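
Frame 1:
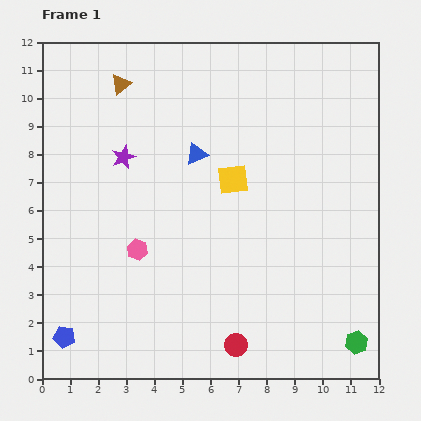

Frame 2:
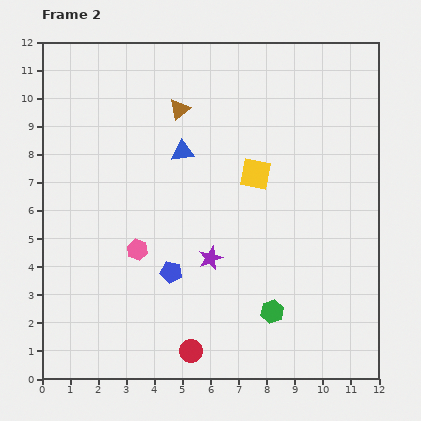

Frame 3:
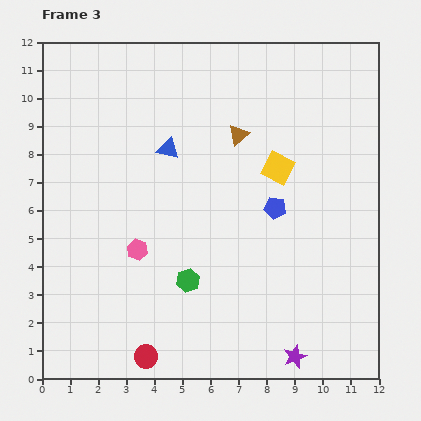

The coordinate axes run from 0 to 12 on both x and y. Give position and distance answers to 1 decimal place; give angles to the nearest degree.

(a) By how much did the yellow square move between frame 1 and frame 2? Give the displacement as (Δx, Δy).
(0.8, 0.2)

The yellow square was at (6.8, 7.1) in frame 1 and (7.6, 7.3) in frame 2.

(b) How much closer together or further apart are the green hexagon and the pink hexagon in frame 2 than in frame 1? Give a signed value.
-3.2

Distance in frame 1: 8.5. Distance in frame 2: 5.3.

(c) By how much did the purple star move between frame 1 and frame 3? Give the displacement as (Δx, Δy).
(6.1, -7.1)

The purple star was at (2.9, 7.9) in frame 1 and (9.0, 0.8) in frame 3.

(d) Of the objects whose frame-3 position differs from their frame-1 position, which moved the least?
the blue triangle

(moved 1.0)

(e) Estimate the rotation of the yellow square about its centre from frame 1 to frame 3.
34° clockwise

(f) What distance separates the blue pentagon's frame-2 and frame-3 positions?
4.4

The blue pentagon moved from (4.6, 3.8) to (8.3, 6.1), a distance of √(3.7² + 2.3²) ≈ 4.4.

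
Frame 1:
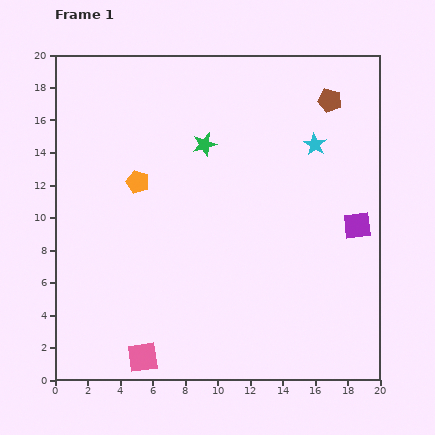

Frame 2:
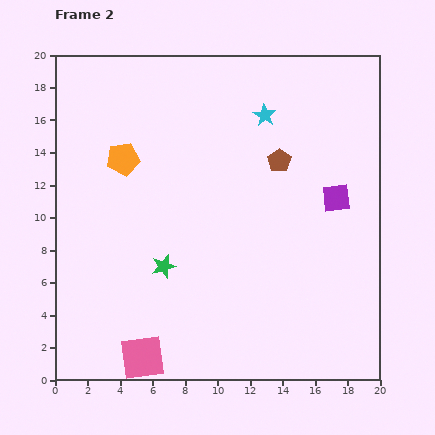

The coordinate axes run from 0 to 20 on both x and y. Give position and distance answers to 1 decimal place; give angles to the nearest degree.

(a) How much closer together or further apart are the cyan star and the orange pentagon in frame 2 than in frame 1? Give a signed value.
-2.0

Distance in frame 1: 11.1. Distance in frame 2: 9.1.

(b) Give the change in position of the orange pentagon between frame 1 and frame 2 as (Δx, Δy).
(-0.9, 1.4)

The orange pentagon was at (5.1, 12.2) in frame 1 and (4.2, 13.6) in frame 2.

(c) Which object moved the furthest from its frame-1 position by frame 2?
the green star

(moved 7.9; next 4.8)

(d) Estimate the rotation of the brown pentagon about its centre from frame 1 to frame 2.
23° clockwise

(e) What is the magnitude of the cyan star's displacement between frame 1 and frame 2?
3.6

The cyan star moved from (16.0, 14.5) to (12.9, 16.3), a distance of √(3.1² + 1.8²) ≈ 3.6.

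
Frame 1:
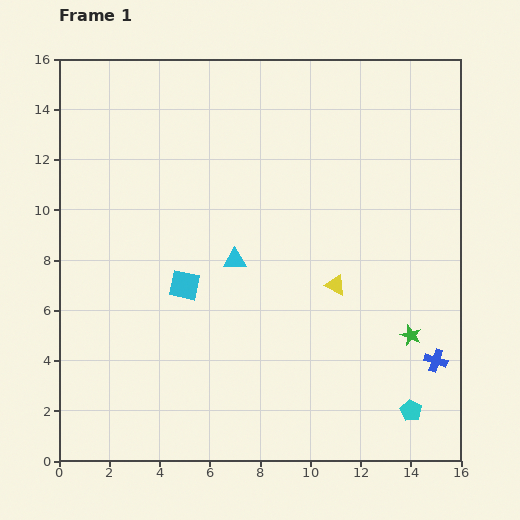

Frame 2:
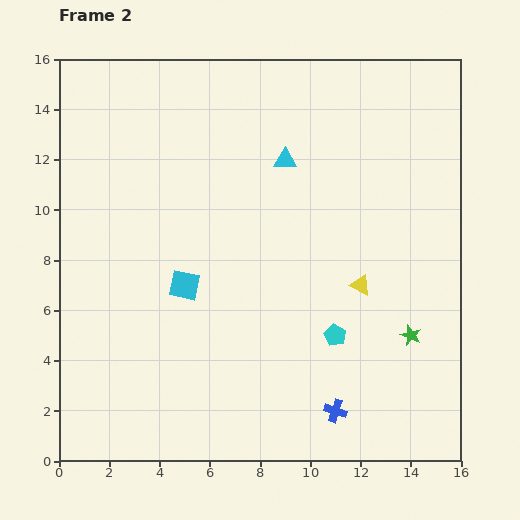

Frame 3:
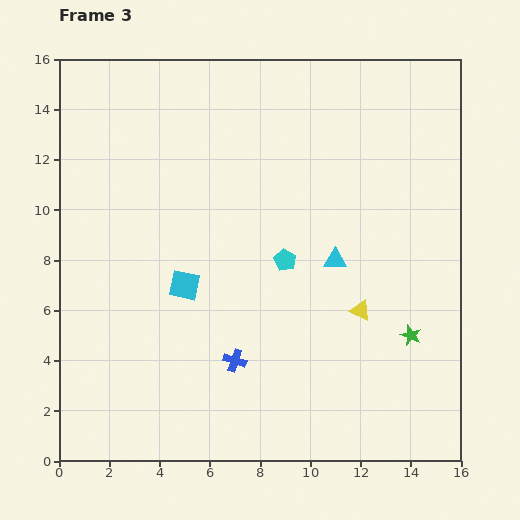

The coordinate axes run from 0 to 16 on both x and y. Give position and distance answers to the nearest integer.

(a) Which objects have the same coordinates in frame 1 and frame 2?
the cyan square, the green star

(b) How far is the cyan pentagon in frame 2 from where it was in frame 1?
4

The cyan pentagon moved from (14, 2) to (11, 5), a distance of √(3² + 3²) ≈ 4.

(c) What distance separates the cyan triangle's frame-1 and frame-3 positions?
4

The cyan triangle moved from (7, 8) to (11, 8), a distance of √(4² + 0²) ≈ 4.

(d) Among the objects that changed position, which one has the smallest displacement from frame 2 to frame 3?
the yellow triangle

(moved 1)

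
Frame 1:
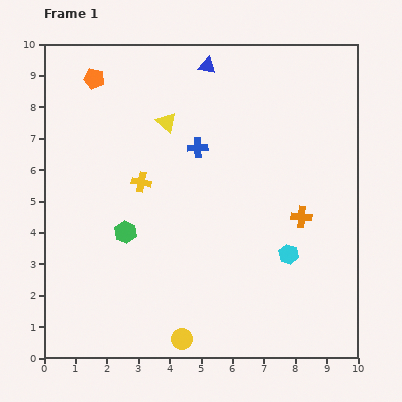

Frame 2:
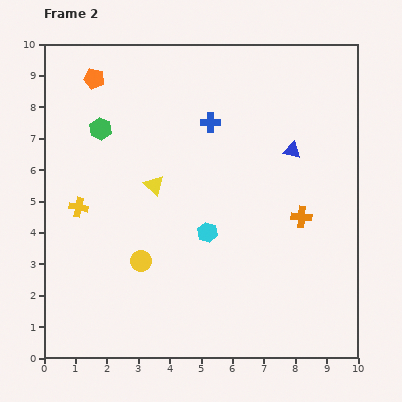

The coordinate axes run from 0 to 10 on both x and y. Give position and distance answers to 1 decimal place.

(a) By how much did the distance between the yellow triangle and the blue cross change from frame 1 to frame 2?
+1.4

Distance in frame 1: 1.3. Distance in frame 2: 2.7.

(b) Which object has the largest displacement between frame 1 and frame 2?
the blue triangle

(moved 3.8; next 3.4)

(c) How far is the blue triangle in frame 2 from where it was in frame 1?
3.8

The blue triangle moved from (5.2, 9.3) to (7.9, 6.6), a distance of √(2.7² + 2.7²) ≈ 3.8.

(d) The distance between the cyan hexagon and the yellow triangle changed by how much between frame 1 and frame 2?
-3.4

Distance in frame 1: 5.7. Distance in frame 2: 2.3.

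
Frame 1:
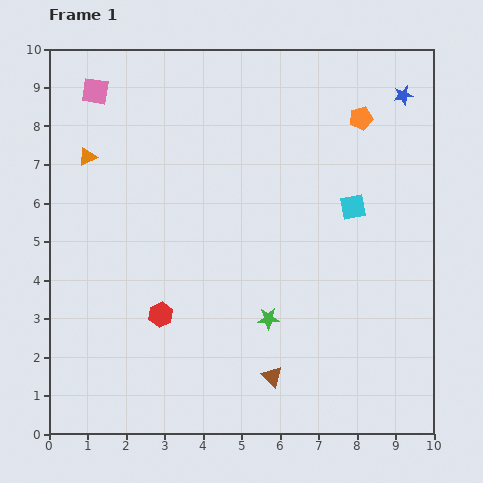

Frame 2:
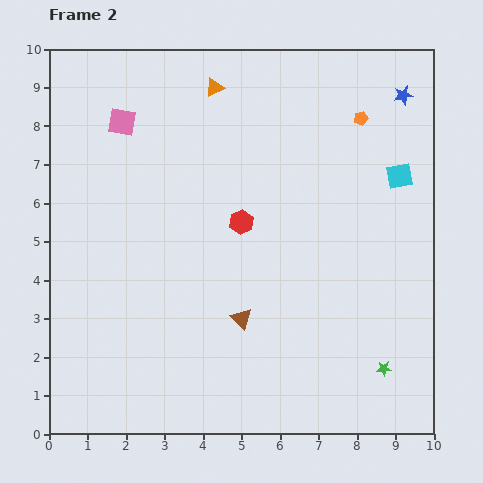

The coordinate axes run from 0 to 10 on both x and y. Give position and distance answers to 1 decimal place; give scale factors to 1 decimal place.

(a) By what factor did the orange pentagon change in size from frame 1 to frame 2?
0.6×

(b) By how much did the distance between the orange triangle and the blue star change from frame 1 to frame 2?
-3.5

Distance in frame 1: 8.4. Distance in frame 2: 4.9.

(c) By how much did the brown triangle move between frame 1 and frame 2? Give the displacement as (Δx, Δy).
(-0.8, 1.5)

The brown triangle was at (5.8, 1.5) in frame 1 and (5.0, 3.0) in frame 2.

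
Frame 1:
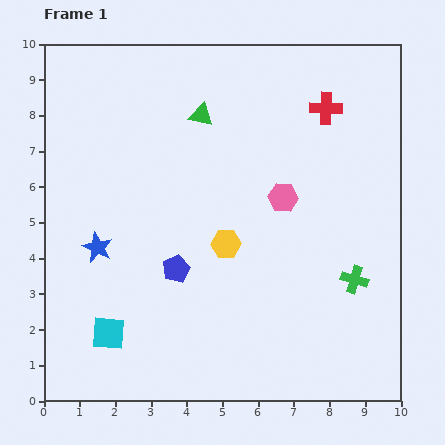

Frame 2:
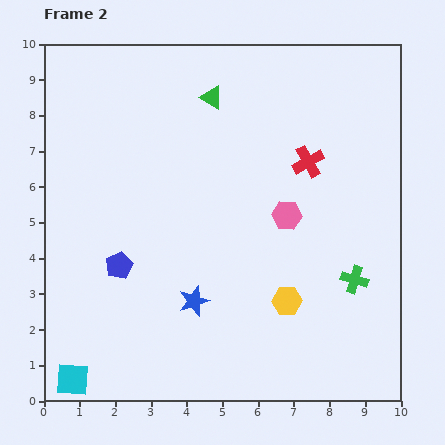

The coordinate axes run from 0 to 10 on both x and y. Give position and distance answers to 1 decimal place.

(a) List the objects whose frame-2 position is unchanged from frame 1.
the green cross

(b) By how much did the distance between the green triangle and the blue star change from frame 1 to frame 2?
+1.0

Distance in frame 1: 4.7. Distance in frame 2: 5.7.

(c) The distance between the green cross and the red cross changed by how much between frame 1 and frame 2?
-1.4

Distance in frame 1: 4.9. Distance in frame 2: 3.5.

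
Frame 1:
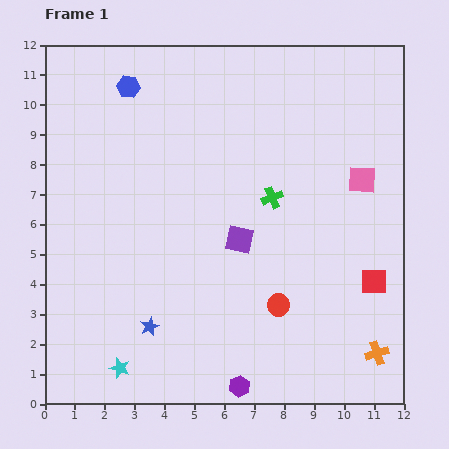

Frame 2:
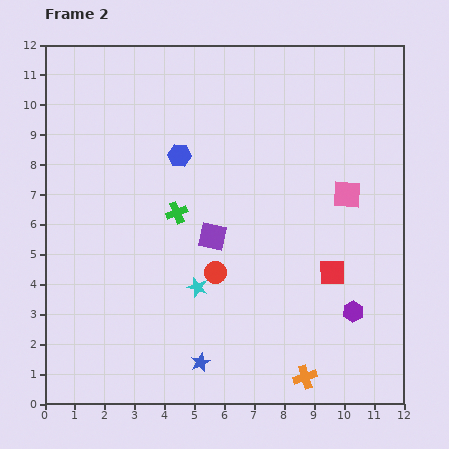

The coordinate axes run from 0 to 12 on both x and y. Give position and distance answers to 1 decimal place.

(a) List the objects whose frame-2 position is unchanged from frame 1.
none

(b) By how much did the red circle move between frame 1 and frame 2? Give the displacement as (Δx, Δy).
(-2.1, 1.1)

The red circle was at (7.8, 3.3) in frame 1 and (5.7, 4.4) in frame 2.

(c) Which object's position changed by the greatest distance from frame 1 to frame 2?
the purple hexagon

(moved 4.5; next 3.7)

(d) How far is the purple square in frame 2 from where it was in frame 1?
0.9

The purple square moved from (6.5, 5.5) to (5.6, 5.6), a distance of √(0.9² + 0.1²) ≈ 0.9.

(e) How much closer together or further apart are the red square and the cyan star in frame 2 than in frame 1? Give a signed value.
-4.5

Distance in frame 1: 9.0. Distance in frame 2: 4.5.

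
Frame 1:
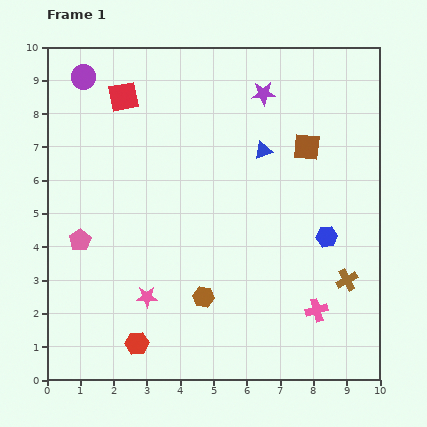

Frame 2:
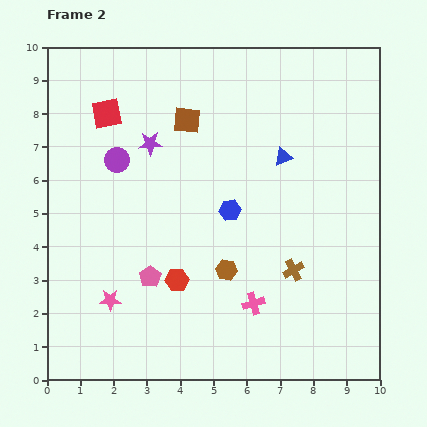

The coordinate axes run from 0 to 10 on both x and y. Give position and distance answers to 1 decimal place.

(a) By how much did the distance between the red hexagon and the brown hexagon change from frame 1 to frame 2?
-0.9

Distance in frame 1: 2.4. Distance in frame 2: 1.5.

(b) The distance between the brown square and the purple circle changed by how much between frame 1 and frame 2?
-4.6

Distance in frame 1: 7.0. Distance in frame 2: 2.4.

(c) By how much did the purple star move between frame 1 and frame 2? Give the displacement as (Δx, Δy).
(-3.4, -1.5)

The purple star was at (6.5, 8.6) in frame 1 and (3.1, 7.1) in frame 2.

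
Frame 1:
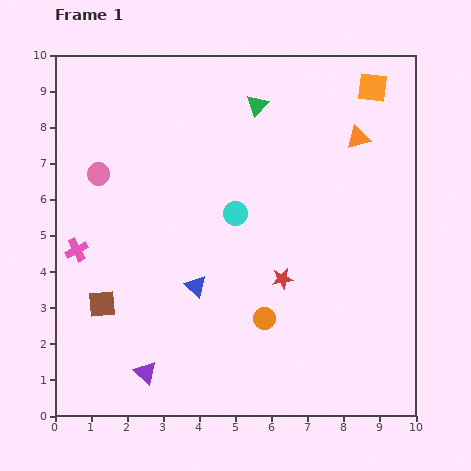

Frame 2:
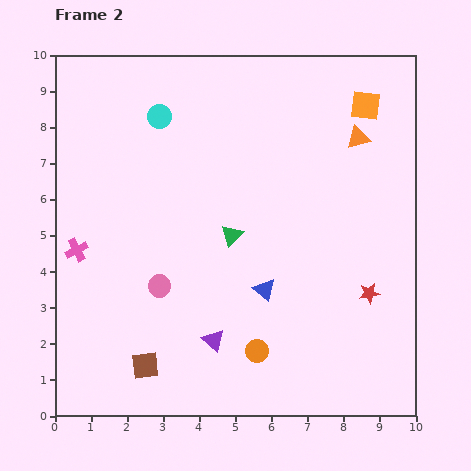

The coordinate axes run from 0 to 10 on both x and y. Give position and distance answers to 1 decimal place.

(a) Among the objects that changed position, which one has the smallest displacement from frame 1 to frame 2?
the orange square

(moved 0.5)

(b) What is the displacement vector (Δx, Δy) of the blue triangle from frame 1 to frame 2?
(1.9, -0.1)

The blue triangle was at (3.9, 3.6) in frame 1 and (5.8, 3.5) in frame 2.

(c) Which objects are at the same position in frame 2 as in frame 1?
the orange triangle, the pink cross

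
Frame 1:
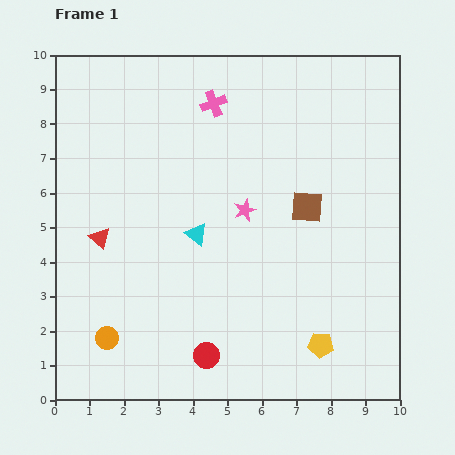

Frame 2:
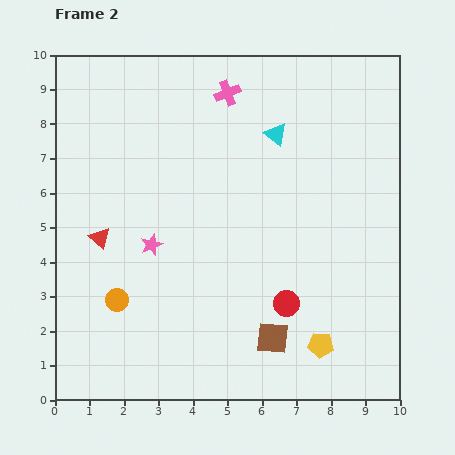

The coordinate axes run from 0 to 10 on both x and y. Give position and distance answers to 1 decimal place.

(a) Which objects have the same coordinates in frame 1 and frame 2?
the red triangle, the yellow pentagon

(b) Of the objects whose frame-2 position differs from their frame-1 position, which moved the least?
the pink cross

(moved 0.5)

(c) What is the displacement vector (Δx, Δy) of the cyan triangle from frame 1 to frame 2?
(2.3, 2.9)

The cyan triangle was at (4.1, 4.8) in frame 1 and (6.4, 7.7) in frame 2.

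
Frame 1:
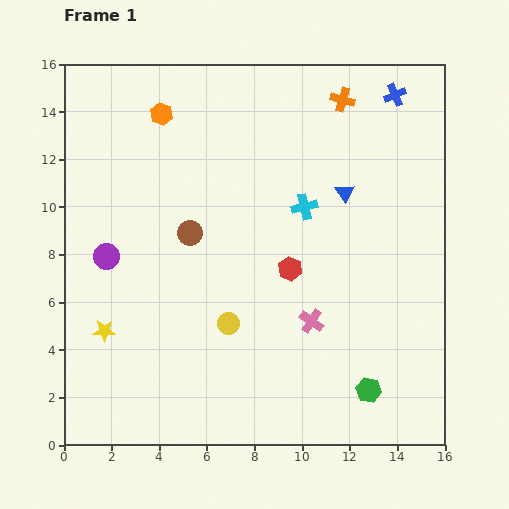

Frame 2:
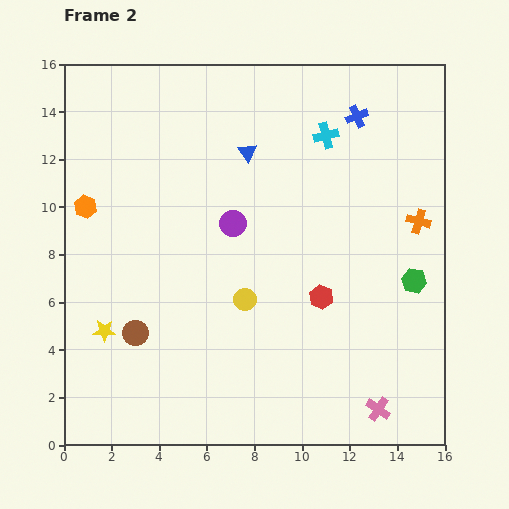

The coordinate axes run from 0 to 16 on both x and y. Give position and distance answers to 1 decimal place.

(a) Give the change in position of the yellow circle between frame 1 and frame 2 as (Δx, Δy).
(0.7, 1.0)

The yellow circle was at (6.9, 5.1) in frame 1 and (7.6, 6.1) in frame 2.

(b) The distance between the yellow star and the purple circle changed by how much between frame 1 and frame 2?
+3.9

Distance in frame 1: 3.1. Distance in frame 2: 7.0.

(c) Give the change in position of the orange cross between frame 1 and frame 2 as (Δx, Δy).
(3.2, -5.1)

The orange cross was at (11.7, 14.5) in frame 1 and (14.9, 9.4) in frame 2.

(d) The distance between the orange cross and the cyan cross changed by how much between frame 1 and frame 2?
+0.5

Distance in frame 1: 4.8. Distance in frame 2: 5.3.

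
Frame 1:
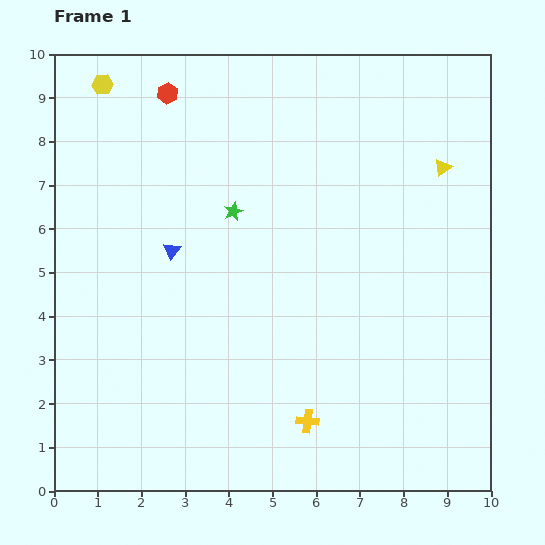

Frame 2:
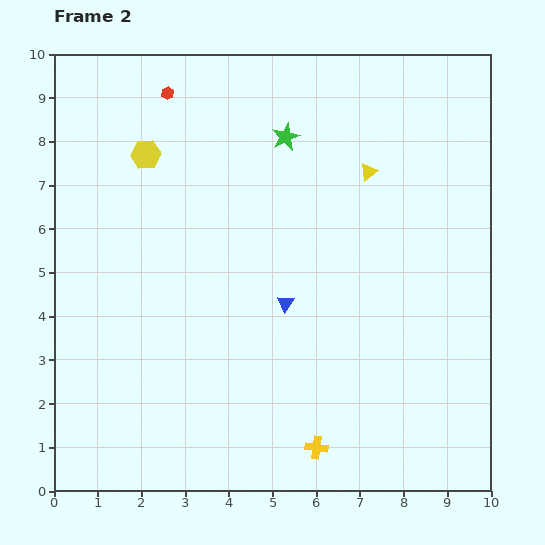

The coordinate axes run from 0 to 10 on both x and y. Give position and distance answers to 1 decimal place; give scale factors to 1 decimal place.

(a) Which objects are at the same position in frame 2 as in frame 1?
the red hexagon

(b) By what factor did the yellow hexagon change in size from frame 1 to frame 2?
1.4×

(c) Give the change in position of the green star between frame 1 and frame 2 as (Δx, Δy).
(1.2, 1.7)

The green star was at (4.1, 6.4) in frame 1 and (5.3, 8.1) in frame 2.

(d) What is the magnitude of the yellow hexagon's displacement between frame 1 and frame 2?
1.9

The yellow hexagon moved from (1.1, 9.3) to (2.1, 7.7), a distance of √(1.0² + 1.6²) ≈ 1.9.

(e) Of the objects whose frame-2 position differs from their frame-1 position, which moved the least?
the yellow cross

(moved 0.6)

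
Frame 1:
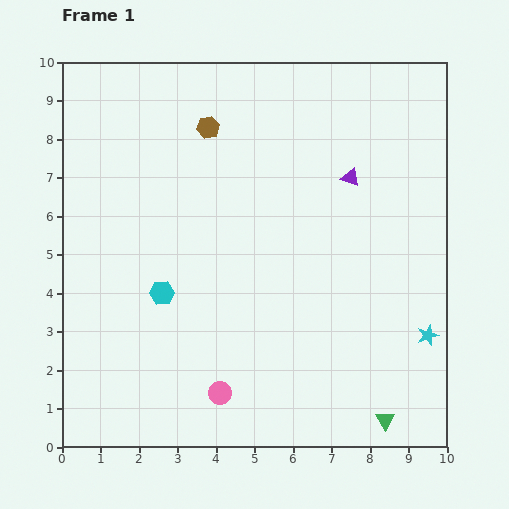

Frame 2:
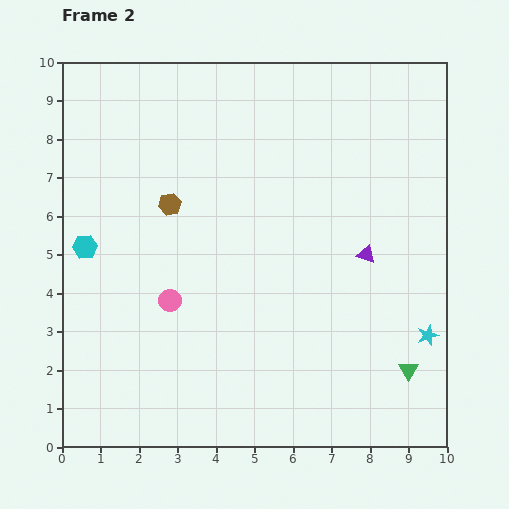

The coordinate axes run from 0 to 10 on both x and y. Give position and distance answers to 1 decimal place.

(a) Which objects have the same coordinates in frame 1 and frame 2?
the cyan star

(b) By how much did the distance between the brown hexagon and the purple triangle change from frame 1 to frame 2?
+1.4

Distance in frame 1: 3.9. Distance in frame 2: 5.3.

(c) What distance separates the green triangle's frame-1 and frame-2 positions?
1.4

The green triangle moved from (8.4, 0.7) to (9.0, 2.0), a distance of √(0.6² + 1.3²) ≈ 1.4.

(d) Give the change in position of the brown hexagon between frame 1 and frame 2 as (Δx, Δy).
(-1.0, -2.0)

The brown hexagon was at (3.8, 8.3) in frame 1 and (2.8, 6.3) in frame 2.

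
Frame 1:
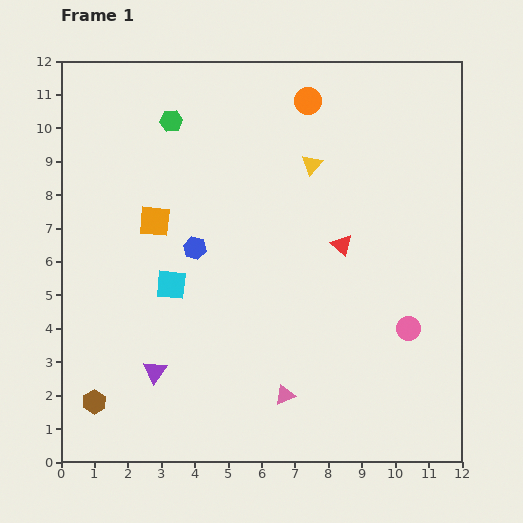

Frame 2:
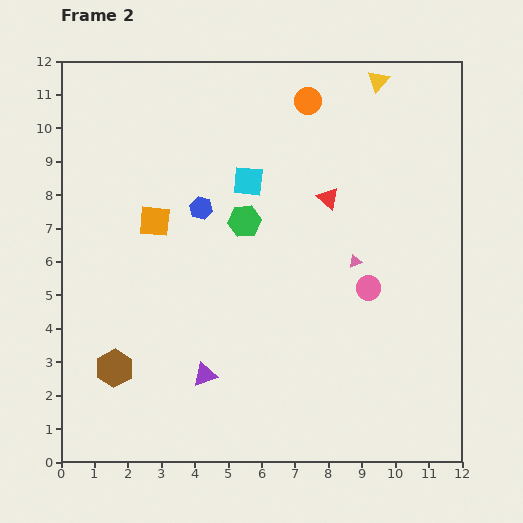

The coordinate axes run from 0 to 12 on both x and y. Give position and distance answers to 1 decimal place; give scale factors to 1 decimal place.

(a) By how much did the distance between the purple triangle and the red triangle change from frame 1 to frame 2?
-0.3

Distance in frame 1: 6.8. Distance in frame 2: 6.5.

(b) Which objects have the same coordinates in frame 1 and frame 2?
the orange square, the orange circle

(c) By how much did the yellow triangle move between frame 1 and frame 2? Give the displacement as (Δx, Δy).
(2.0, 2.5)

The yellow triangle was at (7.5, 8.9) in frame 1 and (9.5, 11.4) in frame 2.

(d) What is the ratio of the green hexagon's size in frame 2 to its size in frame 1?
1.5×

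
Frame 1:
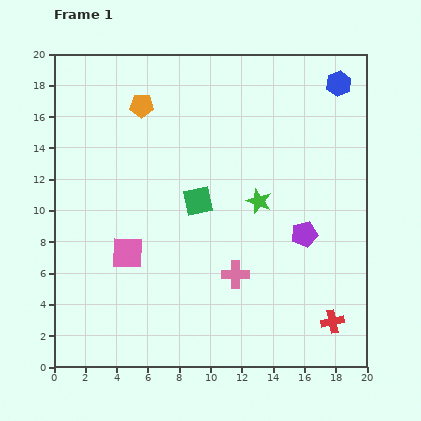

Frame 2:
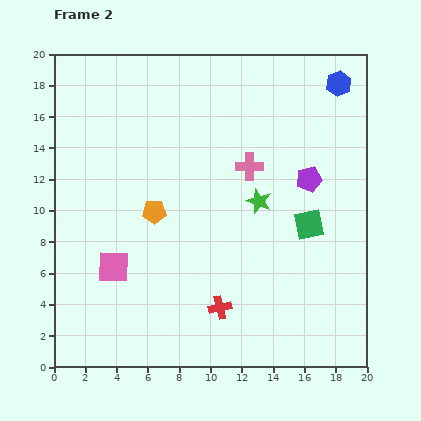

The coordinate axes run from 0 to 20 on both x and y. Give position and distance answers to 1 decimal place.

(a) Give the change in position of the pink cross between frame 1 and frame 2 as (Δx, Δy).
(0.9, 6.9)

The pink cross was at (11.6, 5.9) in frame 1 and (12.5, 12.8) in frame 2.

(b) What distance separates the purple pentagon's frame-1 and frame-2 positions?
3.5

The purple pentagon moved from (16.0, 8.5) to (16.3, 12.0), a distance of √(0.3² + 3.5²) ≈ 3.5.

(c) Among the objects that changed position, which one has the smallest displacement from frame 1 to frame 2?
the pink square

(moved 1.3)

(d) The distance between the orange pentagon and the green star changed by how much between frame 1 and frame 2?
-3.0

Distance in frame 1: 9.7. Distance in frame 2: 6.7.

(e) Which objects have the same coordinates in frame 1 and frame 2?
the green star, the blue hexagon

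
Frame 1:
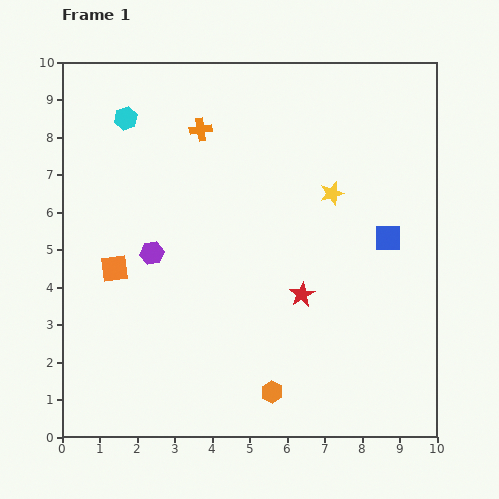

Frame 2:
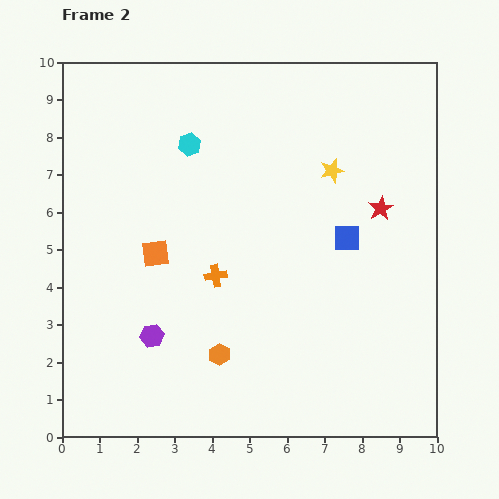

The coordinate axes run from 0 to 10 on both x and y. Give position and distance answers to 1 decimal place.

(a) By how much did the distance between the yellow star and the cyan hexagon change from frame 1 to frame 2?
-2.0

Distance in frame 1: 5.9. Distance in frame 2: 3.9.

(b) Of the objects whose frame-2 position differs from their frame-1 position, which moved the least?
the yellow star

(moved 0.6)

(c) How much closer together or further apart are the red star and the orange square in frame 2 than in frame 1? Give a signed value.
+1.1

Distance in frame 1: 5.0. Distance in frame 2: 6.1.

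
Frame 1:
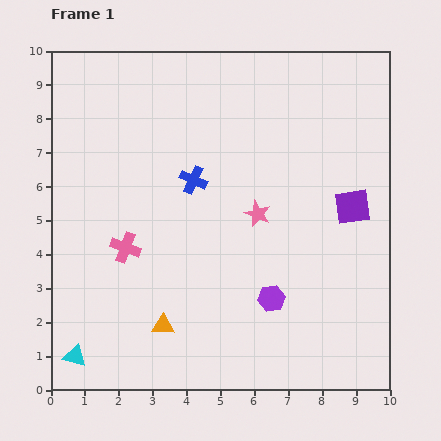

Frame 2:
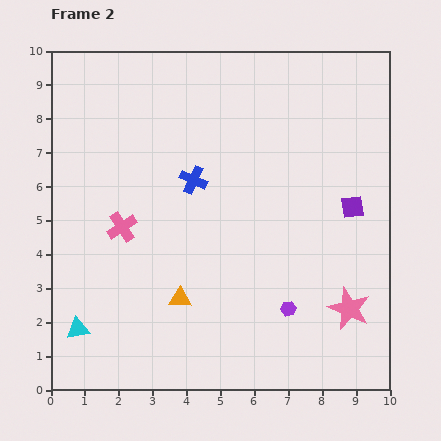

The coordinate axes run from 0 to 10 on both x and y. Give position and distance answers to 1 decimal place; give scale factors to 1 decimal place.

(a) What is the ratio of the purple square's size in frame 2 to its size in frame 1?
0.6×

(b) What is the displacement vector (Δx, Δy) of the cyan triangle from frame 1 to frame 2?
(0.1, 0.8)

The cyan triangle was at (0.7, 1.0) in frame 1 and (0.8, 1.8) in frame 2.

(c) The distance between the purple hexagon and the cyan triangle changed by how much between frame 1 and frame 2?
+0.2

Distance in frame 1: 6.0. Distance in frame 2: 6.2.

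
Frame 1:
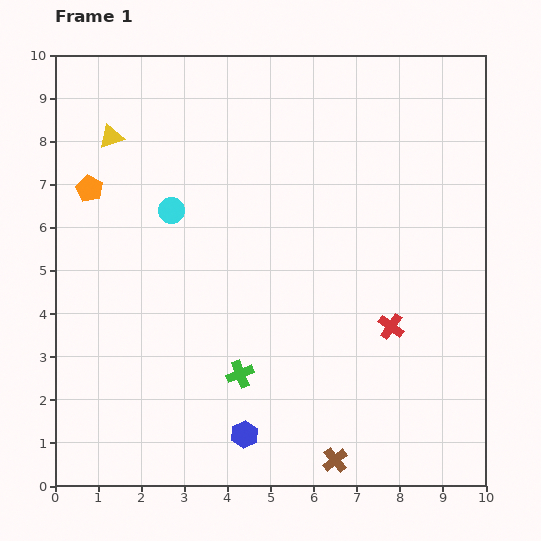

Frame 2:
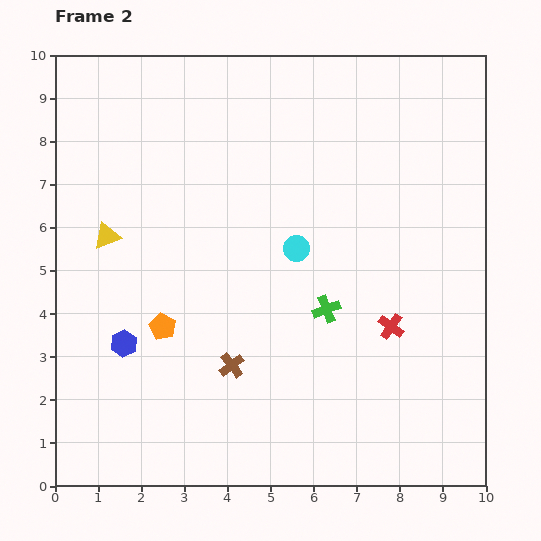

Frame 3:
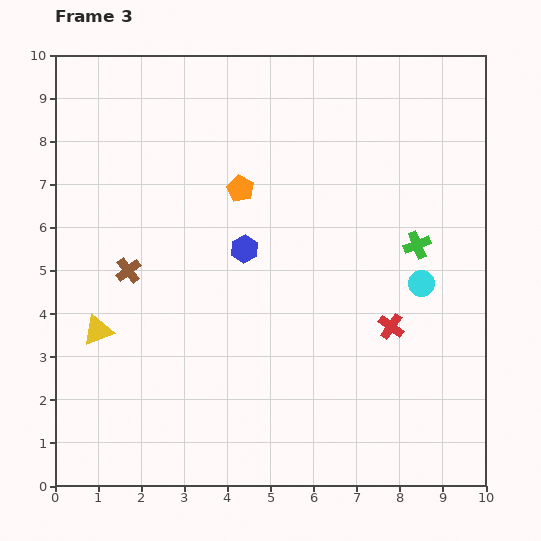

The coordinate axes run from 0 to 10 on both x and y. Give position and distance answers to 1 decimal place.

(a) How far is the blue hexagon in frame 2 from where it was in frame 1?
3.5

The blue hexagon moved from (4.4, 1.2) to (1.6, 3.3), a distance of √(2.8² + 2.1²) ≈ 3.5.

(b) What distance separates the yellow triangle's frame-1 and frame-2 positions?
2.3

The yellow triangle moved from (1.3, 8.1) to (1.2, 5.8), a distance of √(0.1² + 2.3²) ≈ 2.3.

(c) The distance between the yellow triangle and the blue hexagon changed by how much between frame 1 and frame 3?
-3.7

Distance in frame 1: 7.6. Distance in frame 3: 3.9.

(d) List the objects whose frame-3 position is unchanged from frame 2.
the red cross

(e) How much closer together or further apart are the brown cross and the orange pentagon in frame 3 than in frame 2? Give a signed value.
+1.4

Distance in frame 2: 1.8. Distance in frame 3: 3.2.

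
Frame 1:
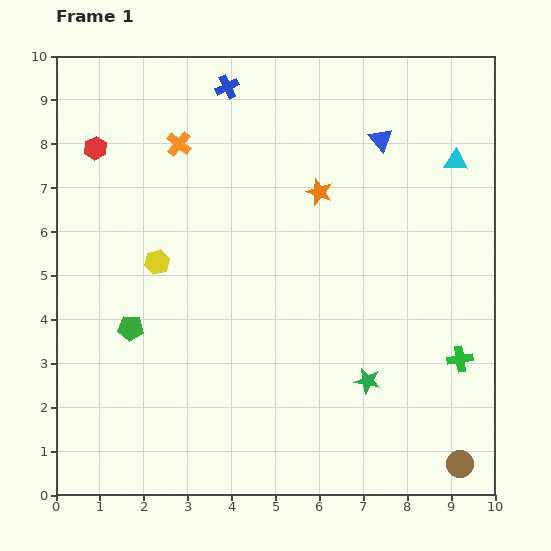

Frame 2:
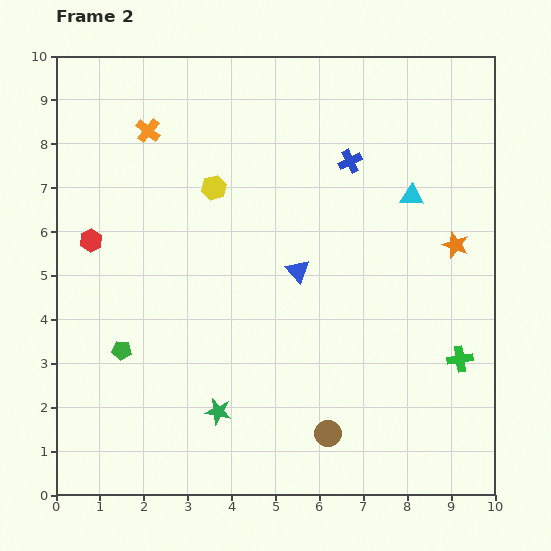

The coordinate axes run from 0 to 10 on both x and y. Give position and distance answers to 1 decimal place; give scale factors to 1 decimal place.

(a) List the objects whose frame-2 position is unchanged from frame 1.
the green cross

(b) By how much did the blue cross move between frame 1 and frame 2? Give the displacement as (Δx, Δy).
(2.8, -1.7)

The blue cross was at (3.9, 9.3) in frame 1 and (6.7, 7.6) in frame 2.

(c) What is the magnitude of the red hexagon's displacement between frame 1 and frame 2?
2.1

The red hexagon moved from (0.9, 7.9) to (0.8, 5.8), a distance of √(0.1² + 2.1²) ≈ 2.1.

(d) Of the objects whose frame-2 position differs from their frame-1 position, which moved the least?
the green pentagon

(moved 0.5)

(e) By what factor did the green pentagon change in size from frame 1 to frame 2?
0.8×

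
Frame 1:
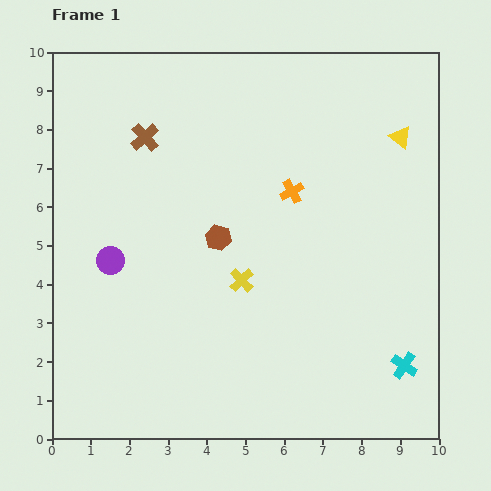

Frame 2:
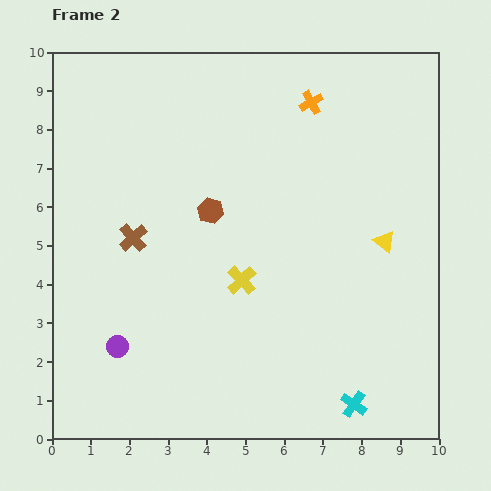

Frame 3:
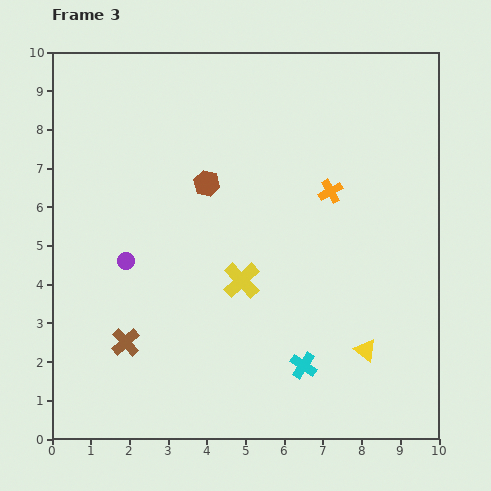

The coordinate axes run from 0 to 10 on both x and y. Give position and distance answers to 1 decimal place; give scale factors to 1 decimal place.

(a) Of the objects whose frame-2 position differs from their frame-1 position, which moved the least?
the brown hexagon

(moved 0.7)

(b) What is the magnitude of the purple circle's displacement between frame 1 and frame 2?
2.2

The purple circle moved from (1.5, 4.6) to (1.7, 2.4), a distance of √(0.2² + 2.2²) ≈ 2.2.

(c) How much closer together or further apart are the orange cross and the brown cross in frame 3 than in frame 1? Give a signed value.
+2.6

Distance in frame 1: 4.0. Distance in frame 3: 6.6.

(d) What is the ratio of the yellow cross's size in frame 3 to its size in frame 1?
1.5×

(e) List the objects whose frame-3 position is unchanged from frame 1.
the yellow cross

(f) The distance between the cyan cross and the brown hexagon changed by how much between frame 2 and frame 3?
-0.9

Distance in frame 2: 6.2. Distance in frame 3: 5.3.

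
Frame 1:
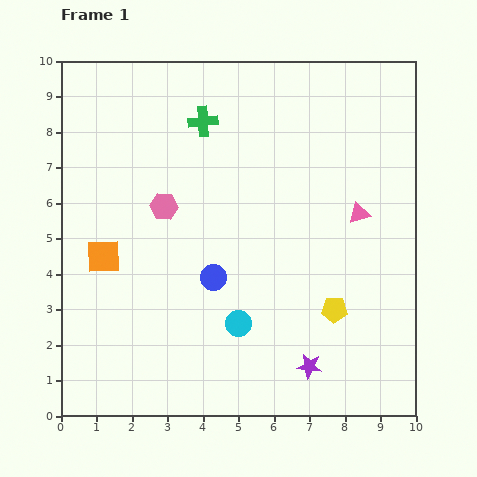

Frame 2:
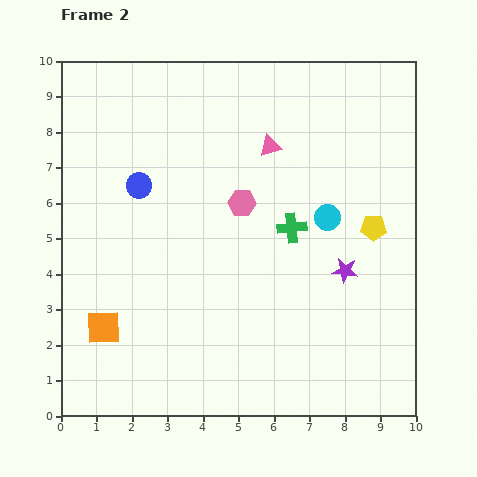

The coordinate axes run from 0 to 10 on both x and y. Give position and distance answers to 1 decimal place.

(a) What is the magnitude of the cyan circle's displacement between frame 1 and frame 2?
3.9

The cyan circle moved from (5.0, 2.6) to (7.5, 5.6), a distance of √(2.5² + 3.0²) ≈ 3.9.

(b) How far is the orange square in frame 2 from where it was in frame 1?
2.0

The orange square moved from (1.2, 4.5) to (1.2, 2.5), a distance of √(0.0² + 2.0²) ≈ 2.0.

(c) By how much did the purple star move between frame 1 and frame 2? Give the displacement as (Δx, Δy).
(1.0, 2.7)

The purple star was at (7.0, 1.4) in frame 1 and (8.0, 4.1) in frame 2.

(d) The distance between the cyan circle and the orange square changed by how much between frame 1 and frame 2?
+2.8

Distance in frame 1: 4.2. Distance in frame 2: 7.0.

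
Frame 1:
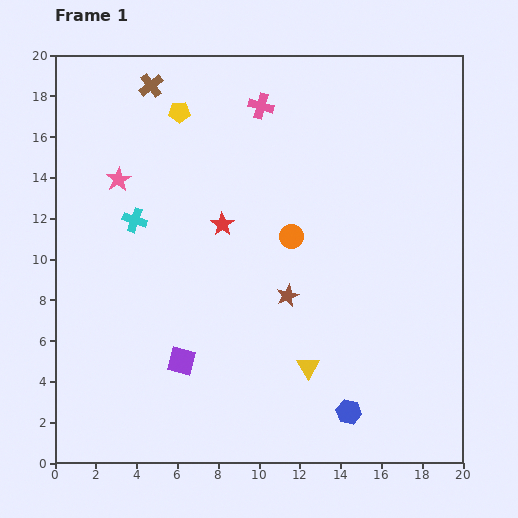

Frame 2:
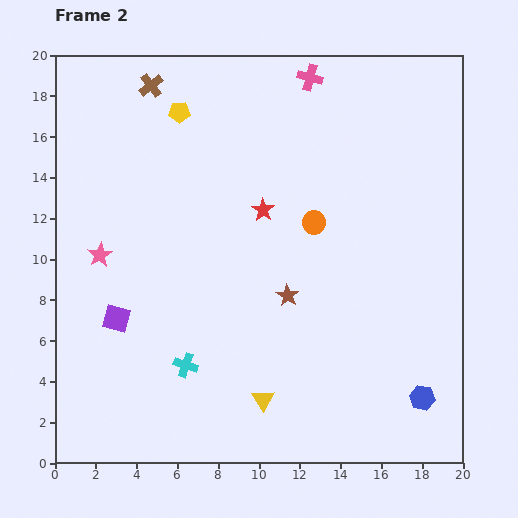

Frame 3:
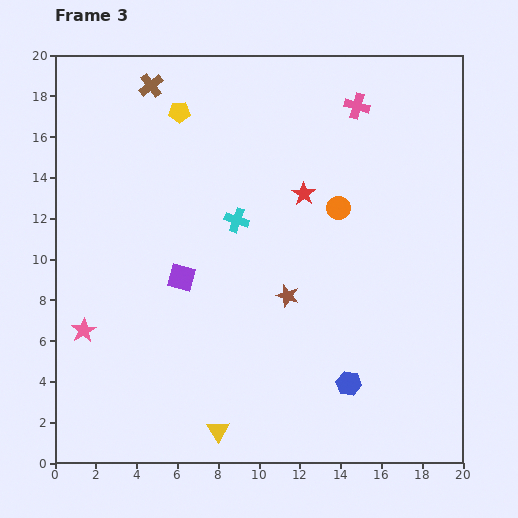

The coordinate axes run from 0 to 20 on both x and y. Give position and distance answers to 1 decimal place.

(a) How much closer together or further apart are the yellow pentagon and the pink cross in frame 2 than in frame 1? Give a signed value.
+2.6

Distance in frame 1: 4.0. Distance in frame 2: 6.6.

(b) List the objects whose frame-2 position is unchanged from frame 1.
the brown star, the brown cross, the yellow pentagon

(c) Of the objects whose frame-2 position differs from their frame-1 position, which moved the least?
the orange circle

(moved 1.3)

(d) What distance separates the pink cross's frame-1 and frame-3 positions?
4.7

The pink cross moved from (10.1, 17.5) to (14.8, 17.5), a distance of √(4.7² + 0.0²) ≈ 4.7.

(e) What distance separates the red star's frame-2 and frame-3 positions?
2.2

The red star moved from (10.2, 12.4) to (12.2, 13.2), a distance of √(2.0² + 0.8²) ≈ 2.2.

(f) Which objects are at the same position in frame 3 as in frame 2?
the brown star, the brown cross, the yellow pentagon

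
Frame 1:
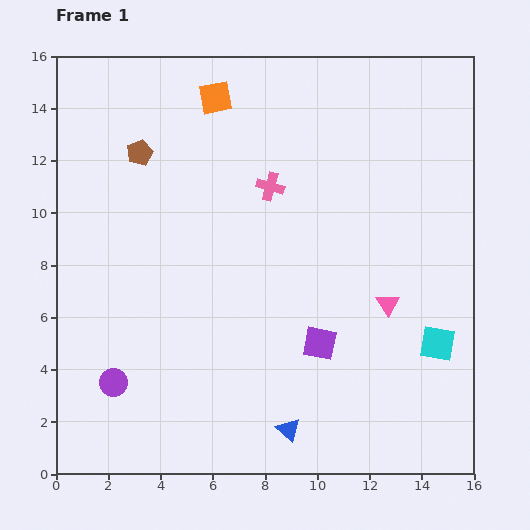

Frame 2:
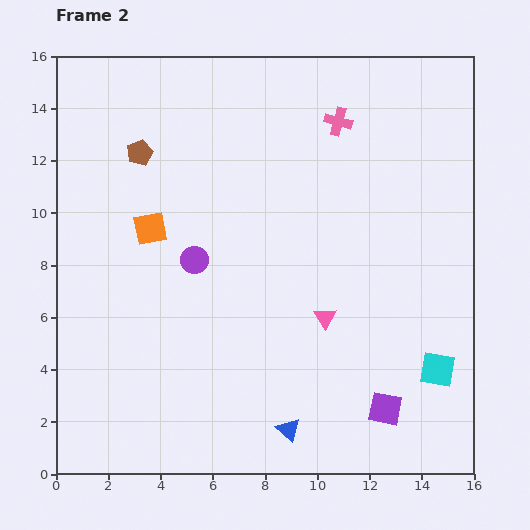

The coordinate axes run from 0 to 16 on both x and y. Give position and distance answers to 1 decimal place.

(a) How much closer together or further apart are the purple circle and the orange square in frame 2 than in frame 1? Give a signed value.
-9.5

Distance in frame 1: 11.6. Distance in frame 2: 2.1.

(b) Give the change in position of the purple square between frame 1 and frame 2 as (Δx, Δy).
(2.5, -2.5)

The purple square was at (10.1, 5.0) in frame 1 and (12.6, 2.5) in frame 2.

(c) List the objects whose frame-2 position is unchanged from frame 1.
the blue triangle, the brown pentagon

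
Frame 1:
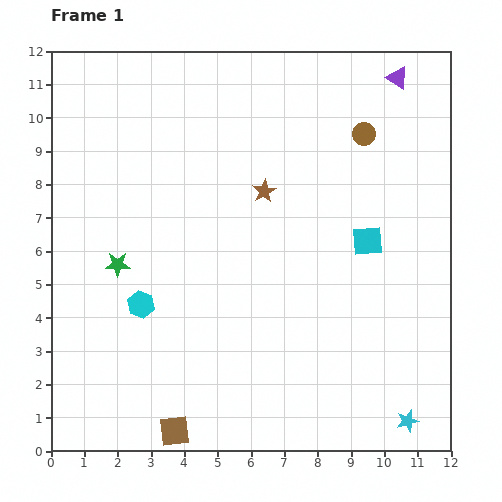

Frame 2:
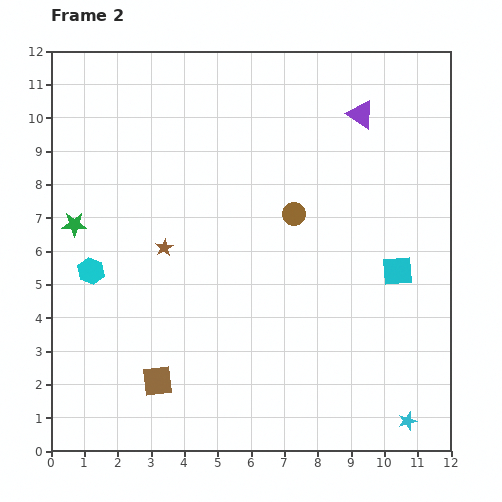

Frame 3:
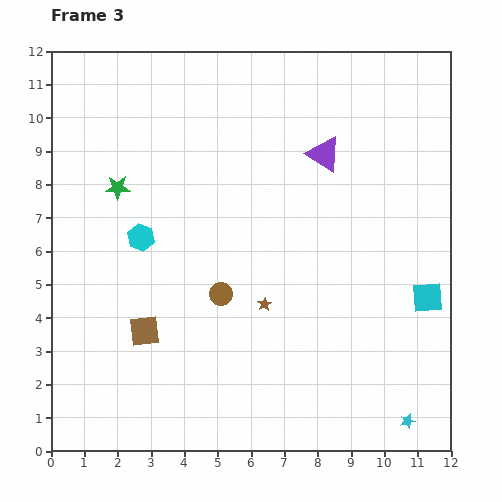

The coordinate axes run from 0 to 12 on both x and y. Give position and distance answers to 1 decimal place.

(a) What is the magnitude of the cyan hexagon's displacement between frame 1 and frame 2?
1.8

The cyan hexagon moved from (2.7, 4.4) to (1.2, 5.4), a distance of √(1.5² + 1.0²) ≈ 1.8.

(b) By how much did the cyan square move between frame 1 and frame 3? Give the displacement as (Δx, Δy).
(1.8, -1.7)

The cyan square was at (9.5, 6.3) in frame 1 and (11.3, 4.6) in frame 3.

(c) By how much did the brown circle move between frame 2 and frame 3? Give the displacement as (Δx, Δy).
(-2.2, -2.4)

The brown circle was at (7.3, 7.1) in frame 2 and (5.1, 4.7) in frame 3.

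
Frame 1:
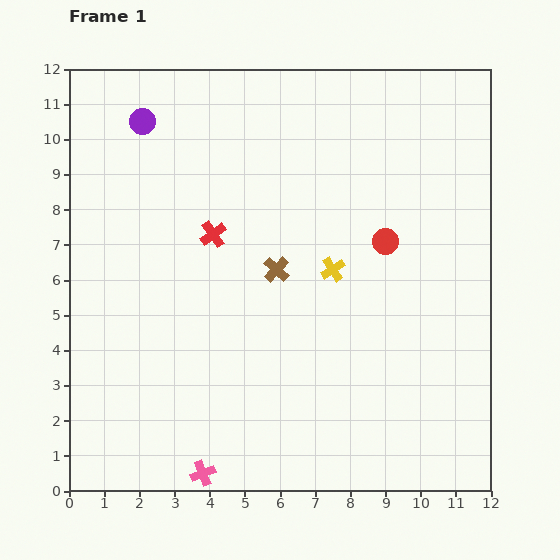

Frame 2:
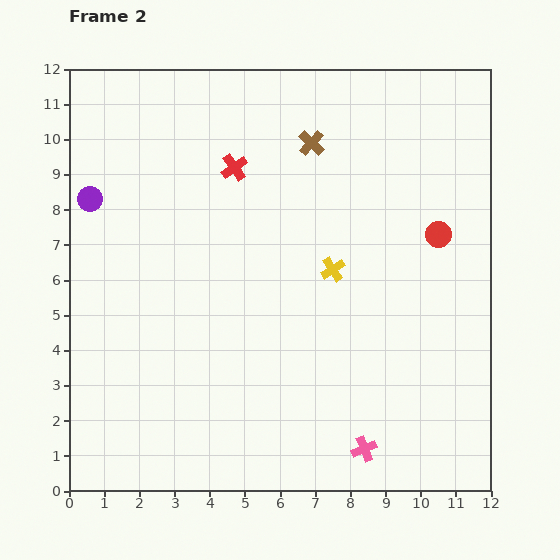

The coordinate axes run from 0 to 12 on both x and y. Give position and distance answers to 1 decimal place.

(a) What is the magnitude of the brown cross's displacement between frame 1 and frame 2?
3.7

The brown cross moved from (5.9, 6.3) to (6.9, 9.9), a distance of √(1.0² + 3.6²) ≈ 3.7.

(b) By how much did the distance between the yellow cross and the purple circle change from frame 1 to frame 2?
+0.4

Distance in frame 1: 6.8. Distance in frame 2: 7.2.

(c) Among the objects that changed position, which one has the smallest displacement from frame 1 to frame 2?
the red circle

(moved 1.5)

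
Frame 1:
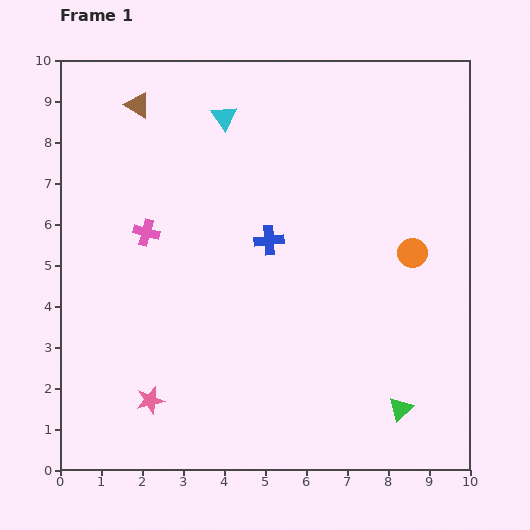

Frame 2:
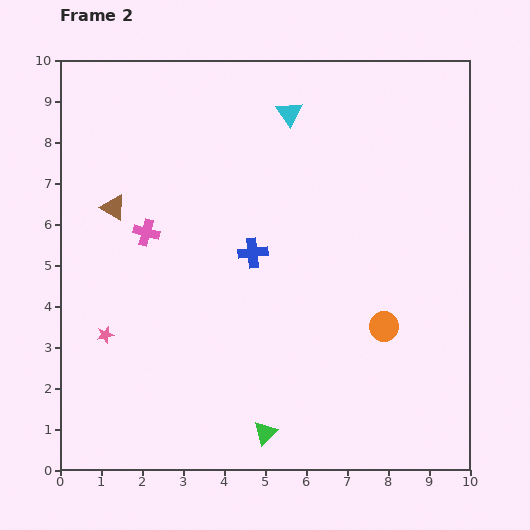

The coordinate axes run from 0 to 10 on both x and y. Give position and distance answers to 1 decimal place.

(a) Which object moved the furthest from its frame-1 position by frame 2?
the green triangle

(moved 3.4; next 2.6)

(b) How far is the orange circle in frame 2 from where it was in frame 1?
1.9

The orange circle moved from (8.6, 5.3) to (7.9, 3.5), a distance of √(0.7² + 1.8²) ≈ 1.9.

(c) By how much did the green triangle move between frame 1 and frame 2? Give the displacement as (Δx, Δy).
(-3.3, -0.6)

The green triangle was at (8.3, 1.5) in frame 1 and (5.0, 0.9) in frame 2.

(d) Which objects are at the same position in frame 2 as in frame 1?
the pink cross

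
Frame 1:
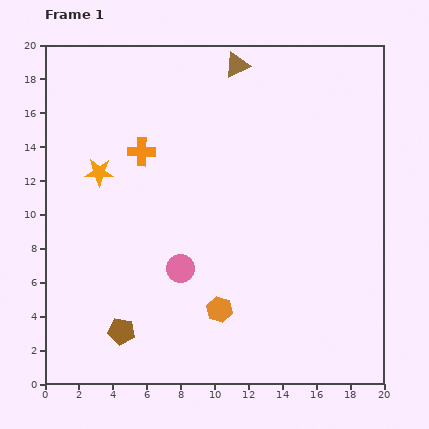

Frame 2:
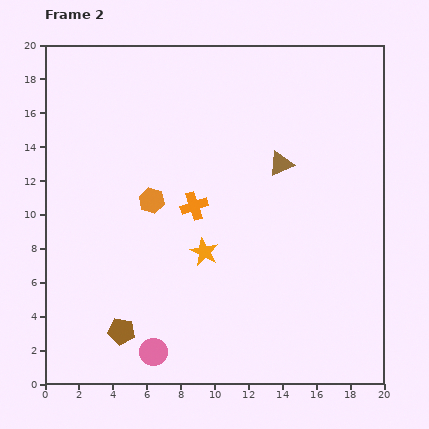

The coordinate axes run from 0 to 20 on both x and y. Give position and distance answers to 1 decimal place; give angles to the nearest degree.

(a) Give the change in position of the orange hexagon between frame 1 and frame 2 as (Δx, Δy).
(-4.0, 6.4)

The orange hexagon was at (10.3, 4.4) in frame 1 and (6.3, 10.8) in frame 2.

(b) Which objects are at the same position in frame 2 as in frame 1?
the brown pentagon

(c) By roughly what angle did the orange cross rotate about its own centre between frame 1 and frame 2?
20° counter-clockwise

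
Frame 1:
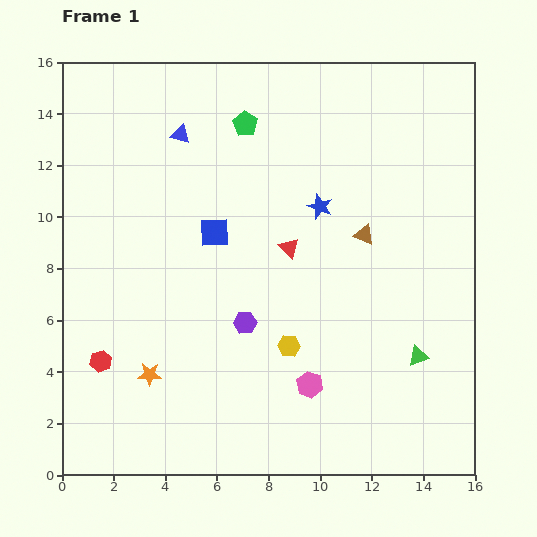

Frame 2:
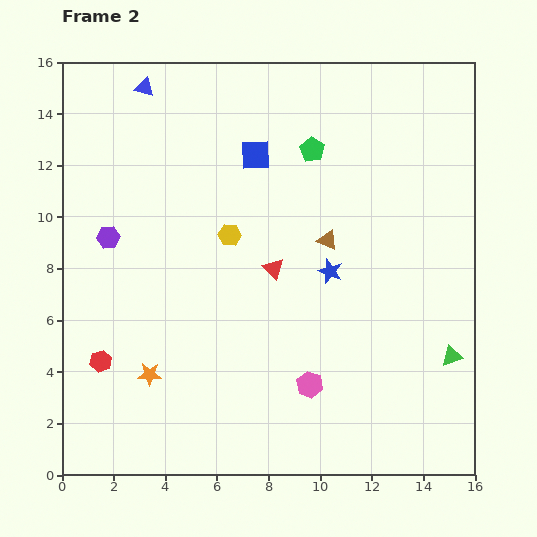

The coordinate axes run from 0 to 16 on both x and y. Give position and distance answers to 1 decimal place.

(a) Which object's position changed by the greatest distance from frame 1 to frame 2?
the purple hexagon

(moved 6.2; next 4.9)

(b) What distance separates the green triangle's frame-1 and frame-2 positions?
1.3

The green triangle moved from (13.8, 4.6) to (15.1, 4.6), a distance of √(1.3² + 0.0²) ≈ 1.3.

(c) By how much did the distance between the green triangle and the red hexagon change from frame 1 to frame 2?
+1.3

Distance in frame 1: 12.3. Distance in frame 2: 13.6.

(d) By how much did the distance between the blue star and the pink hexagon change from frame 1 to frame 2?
-2.4

Distance in frame 1: 6.9. Distance in frame 2: 4.5.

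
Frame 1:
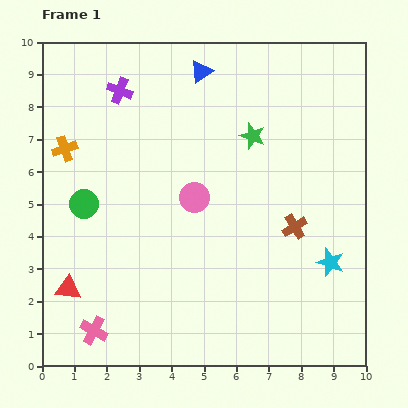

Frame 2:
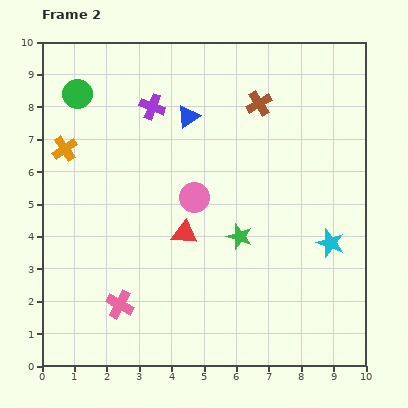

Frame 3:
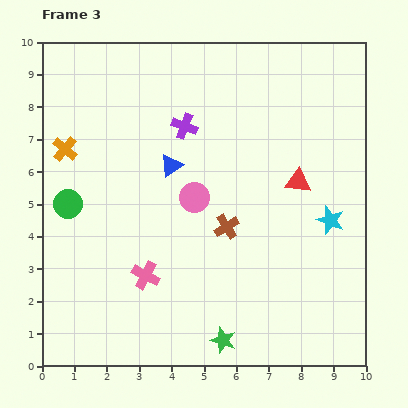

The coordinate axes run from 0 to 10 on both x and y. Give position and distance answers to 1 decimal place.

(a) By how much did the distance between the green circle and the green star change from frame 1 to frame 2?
+1.1

Distance in frame 1: 5.6. Distance in frame 2: 6.7.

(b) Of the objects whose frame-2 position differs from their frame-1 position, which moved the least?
the cyan star

(moved 0.6)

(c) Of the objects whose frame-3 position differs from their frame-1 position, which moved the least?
the green circle

(moved 0.5)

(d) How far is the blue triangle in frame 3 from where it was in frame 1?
3.0

The blue triangle moved from (4.9, 9.1) to (4.0, 6.2), a distance of √(0.9² + 2.9²) ≈ 3.0.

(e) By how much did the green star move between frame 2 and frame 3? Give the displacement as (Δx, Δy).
(-0.5, -3.2)

The green star was at (6.1, 4.0) in frame 2 and (5.6, 0.8) in frame 3.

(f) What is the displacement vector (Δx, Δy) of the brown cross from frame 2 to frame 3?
(-1.0, -3.8)

The brown cross was at (6.7, 8.1) in frame 2 and (5.7, 4.3) in frame 3.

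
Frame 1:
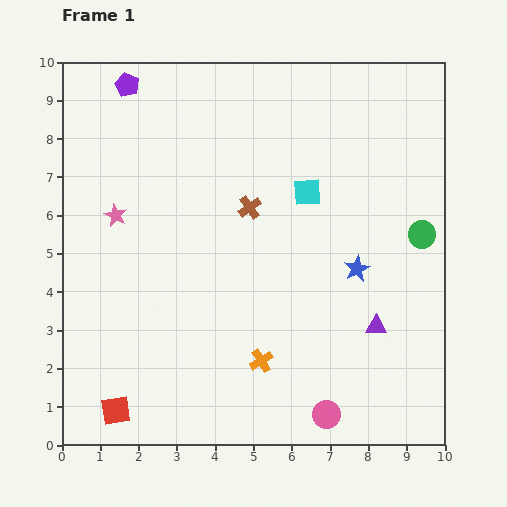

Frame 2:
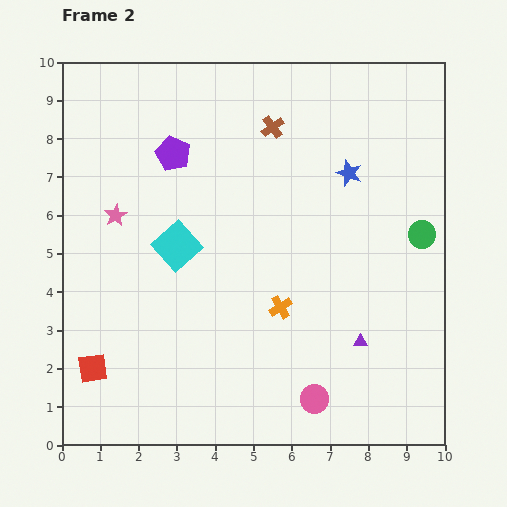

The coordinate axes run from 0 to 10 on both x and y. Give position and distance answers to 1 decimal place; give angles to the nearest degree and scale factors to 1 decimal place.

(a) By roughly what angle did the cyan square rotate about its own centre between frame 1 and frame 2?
39° counter-clockwise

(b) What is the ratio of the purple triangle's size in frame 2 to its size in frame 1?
0.7×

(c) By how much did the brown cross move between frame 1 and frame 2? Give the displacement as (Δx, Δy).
(0.6, 2.1)

The brown cross was at (4.9, 6.2) in frame 1 and (5.5, 8.3) in frame 2.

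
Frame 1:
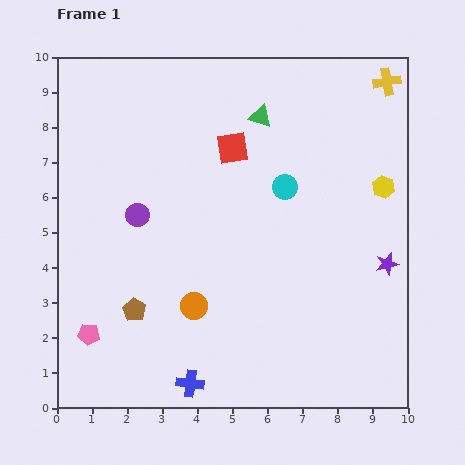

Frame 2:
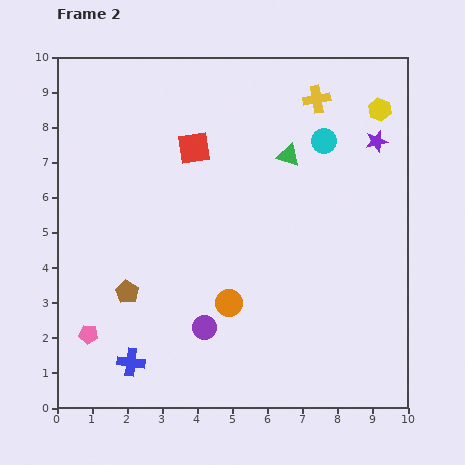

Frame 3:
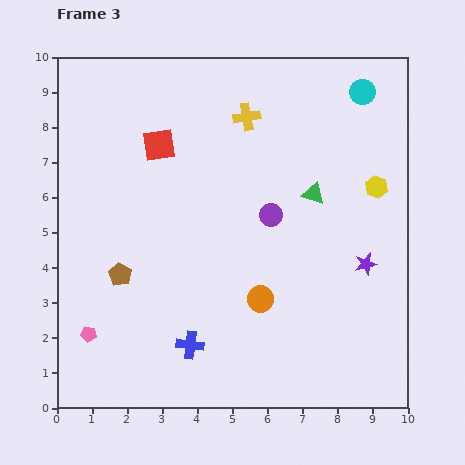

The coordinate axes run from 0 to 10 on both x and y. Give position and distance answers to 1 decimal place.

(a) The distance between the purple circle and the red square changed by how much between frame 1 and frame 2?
+1.8

Distance in frame 1: 3.3. Distance in frame 2: 5.1.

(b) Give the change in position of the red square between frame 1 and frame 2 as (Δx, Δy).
(-1.1, 0.0)

The red square was at (5.0, 7.4) in frame 1 and (3.9, 7.4) in frame 2.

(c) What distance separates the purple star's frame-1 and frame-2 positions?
3.5

The purple star moved from (9.4, 4.1) to (9.1, 7.6), a distance of √(0.3² + 3.5²) ≈ 3.5.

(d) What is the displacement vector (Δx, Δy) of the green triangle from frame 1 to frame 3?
(1.5, -2.2)

The green triangle was at (5.8, 8.3) in frame 1 and (7.3, 6.1) in frame 3.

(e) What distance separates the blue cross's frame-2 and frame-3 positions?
1.8

The blue cross moved from (2.1, 1.3) to (3.8, 1.8), a distance of √(1.7² + 0.5²) ≈ 1.8.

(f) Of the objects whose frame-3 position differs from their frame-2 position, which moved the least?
the brown pentagon

(moved 0.5)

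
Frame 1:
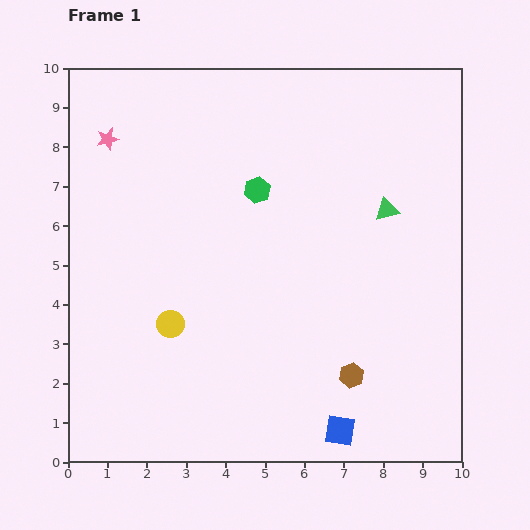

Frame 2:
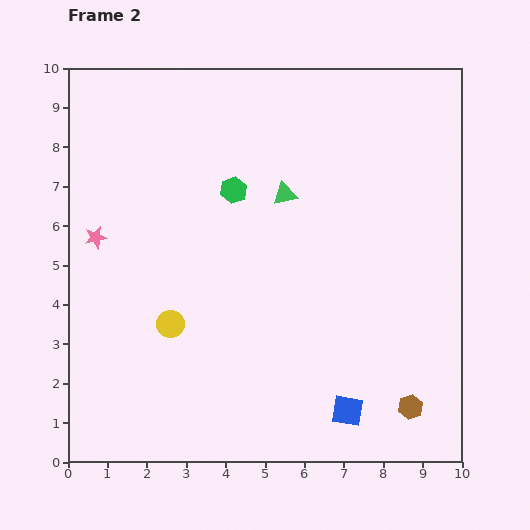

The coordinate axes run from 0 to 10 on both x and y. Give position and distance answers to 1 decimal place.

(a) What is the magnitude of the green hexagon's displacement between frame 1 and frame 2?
0.6

The green hexagon moved from (4.8, 6.9) to (4.2, 6.9), a distance of √(0.6² + 0.0²) ≈ 0.6.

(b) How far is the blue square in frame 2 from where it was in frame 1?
0.5

The blue square moved from (6.9, 0.8) to (7.1, 1.3), a distance of √(0.2² + 0.5²) ≈ 0.5.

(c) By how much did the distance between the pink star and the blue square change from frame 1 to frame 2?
-1.7

Distance in frame 1: 9.5. Distance in frame 2: 7.8.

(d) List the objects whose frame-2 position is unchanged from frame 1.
the yellow circle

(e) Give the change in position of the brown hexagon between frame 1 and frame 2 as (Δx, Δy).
(1.5, -0.8)

The brown hexagon was at (7.2, 2.2) in frame 1 and (8.7, 1.4) in frame 2.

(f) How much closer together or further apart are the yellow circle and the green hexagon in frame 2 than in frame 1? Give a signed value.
-0.2

Distance in frame 1: 4.0. Distance in frame 2: 3.8.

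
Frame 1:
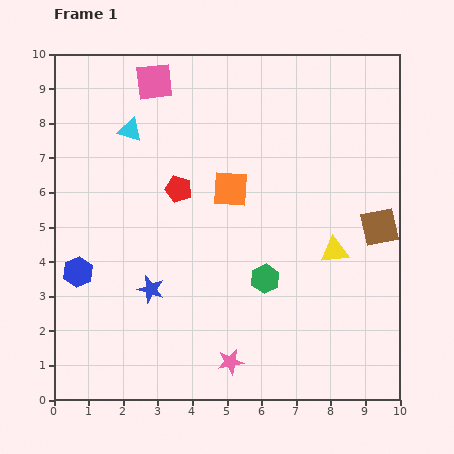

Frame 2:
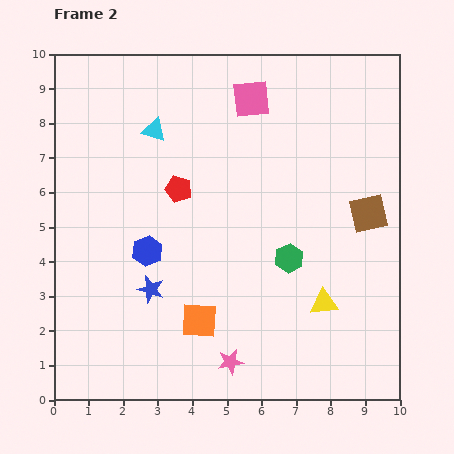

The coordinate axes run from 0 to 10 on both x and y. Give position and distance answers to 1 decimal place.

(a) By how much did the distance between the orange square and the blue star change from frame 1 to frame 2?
-2.0

Distance in frame 1: 3.7. Distance in frame 2: 1.7.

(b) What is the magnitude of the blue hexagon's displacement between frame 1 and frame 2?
2.1

The blue hexagon moved from (0.7, 3.7) to (2.7, 4.3), a distance of √(2.0² + 0.6²) ≈ 2.1.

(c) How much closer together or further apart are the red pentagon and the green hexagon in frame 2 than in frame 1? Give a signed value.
+0.2

Distance in frame 1: 3.6. Distance in frame 2: 3.8.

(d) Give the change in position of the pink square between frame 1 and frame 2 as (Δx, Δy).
(2.8, -0.5)

The pink square was at (2.9, 9.2) in frame 1 and (5.7, 8.7) in frame 2.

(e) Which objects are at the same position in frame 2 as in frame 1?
the blue star, the pink star, the red pentagon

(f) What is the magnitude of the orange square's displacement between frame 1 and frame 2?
3.9

The orange square moved from (5.1, 6.1) to (4.2, 2.3), a distance of √(0.9² + 3.8²) ≈ 3.9.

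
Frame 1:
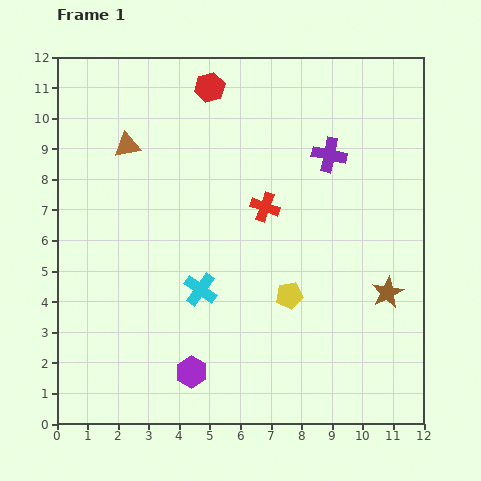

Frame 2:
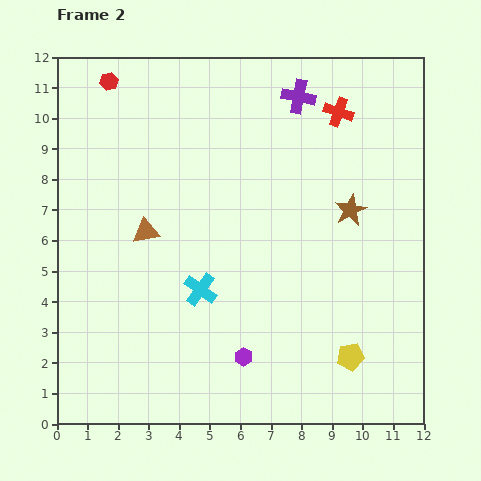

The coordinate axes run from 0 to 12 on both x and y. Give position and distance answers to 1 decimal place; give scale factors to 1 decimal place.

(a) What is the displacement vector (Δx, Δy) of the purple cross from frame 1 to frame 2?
(-1.0, 1.9)

The purple cross was at (8.9, 8.8) in frame 1 and (7.9, 10.7) in frame 2.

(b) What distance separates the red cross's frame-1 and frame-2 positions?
3.9

The red cross moved from (6.8, 7.1) to (9.2, 10.2), a distance of √(2.4² + 3.1²) ≈ 3.9.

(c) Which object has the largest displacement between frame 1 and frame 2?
the red cross

(moved 3.9; next 3.3)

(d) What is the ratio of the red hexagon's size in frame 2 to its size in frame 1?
0.6×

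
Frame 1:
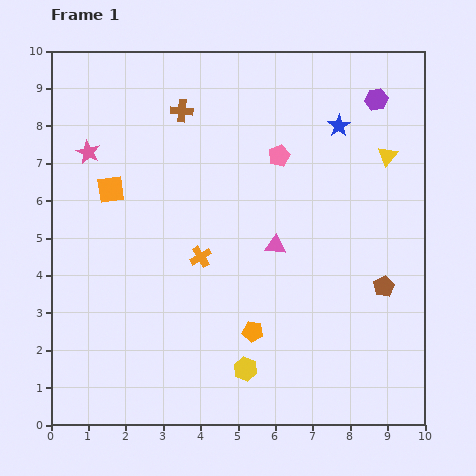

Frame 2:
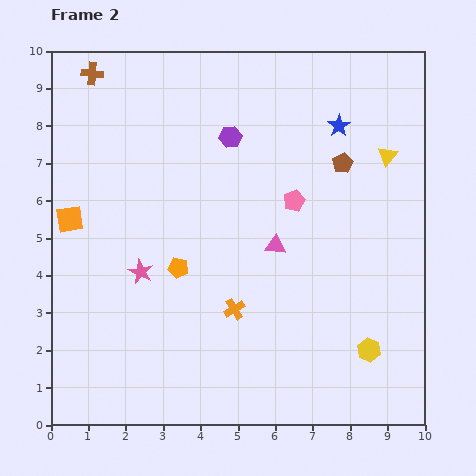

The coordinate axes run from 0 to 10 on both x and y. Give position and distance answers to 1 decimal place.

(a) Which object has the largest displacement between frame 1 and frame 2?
the purple hexagon

(moved 4.0; next 3.5)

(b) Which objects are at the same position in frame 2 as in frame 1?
the yellow triangle, the blue star, the pink triangle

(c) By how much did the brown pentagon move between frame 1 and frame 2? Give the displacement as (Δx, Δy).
(-1.1, 3.3)

The brown pentagon was at (8.9, 3.7) in frame 1 and (7.8, 7.0) in frame 2.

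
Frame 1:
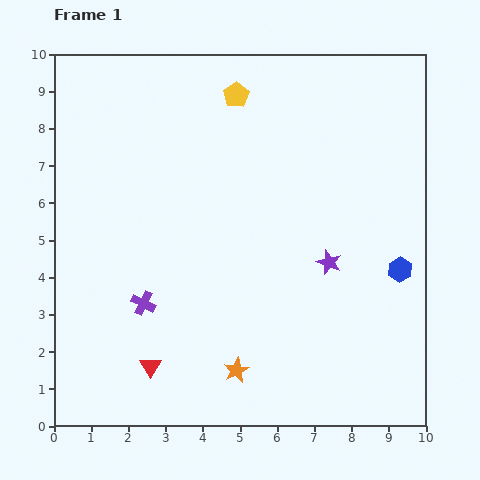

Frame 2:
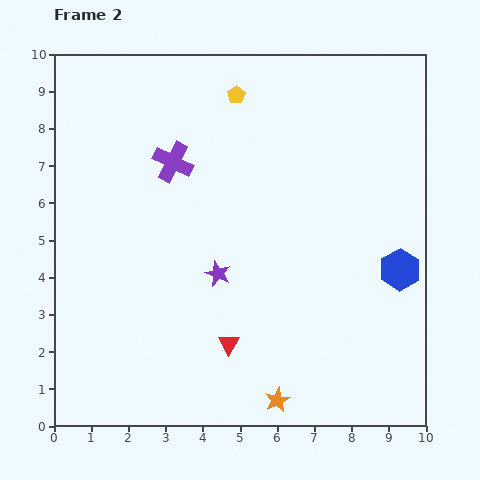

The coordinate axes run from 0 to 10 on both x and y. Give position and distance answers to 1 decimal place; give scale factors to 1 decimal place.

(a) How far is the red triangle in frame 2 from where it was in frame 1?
2.2

The red triangle moved from (2.6, 1.6) to (4.7, 2.2), a distance of √(2.1² + 0.6²) ≈ 2.2.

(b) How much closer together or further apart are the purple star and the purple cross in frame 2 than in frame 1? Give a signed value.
-1.9

Distance in frame 1: 5.1. Distance in frame 2: 3.2.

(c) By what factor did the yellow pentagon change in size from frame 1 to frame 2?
0.7×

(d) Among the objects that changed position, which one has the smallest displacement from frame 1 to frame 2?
the orange star

(moved 1.4)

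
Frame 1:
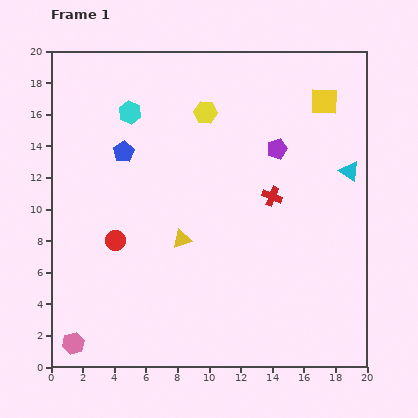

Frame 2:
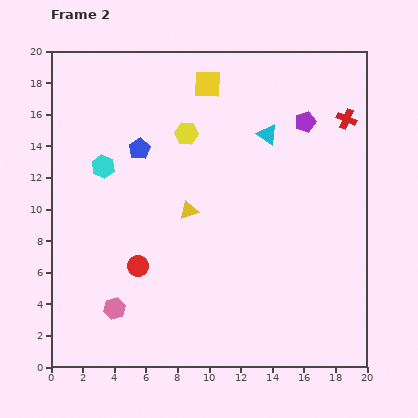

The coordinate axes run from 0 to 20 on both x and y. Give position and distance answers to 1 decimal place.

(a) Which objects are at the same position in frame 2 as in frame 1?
none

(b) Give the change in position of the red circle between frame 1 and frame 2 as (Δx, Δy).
(1.4, -1.6)

The red circle was at (4.1, 8.0) in frame 1 and (5.5, 6.4) in frame 2.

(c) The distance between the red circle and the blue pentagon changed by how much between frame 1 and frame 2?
+1.8

Distance in frame 1: 5.6. Distance in frame 2: 7.4.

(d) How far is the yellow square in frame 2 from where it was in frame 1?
7.5

The yellow square moved from (17.3, 16.8) to (9.9, 17.9), a distance of √(7.4² + 1.1²) ≈ 7.5.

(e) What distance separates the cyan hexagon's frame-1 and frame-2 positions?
3.8

The cyan hexagon moved from (5.0, 16.1) to (3.3, 12.7), a distance of √(1.7² + 3.4²) ≈ 3.8.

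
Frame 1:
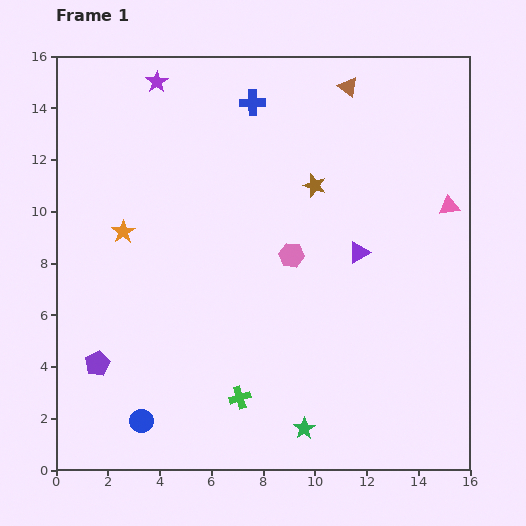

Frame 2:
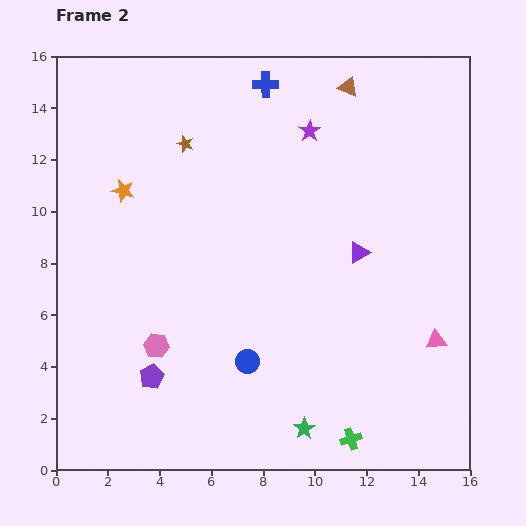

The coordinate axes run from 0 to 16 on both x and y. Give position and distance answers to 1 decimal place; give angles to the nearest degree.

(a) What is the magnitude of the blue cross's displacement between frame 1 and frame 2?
0.9

The blue cross moved from (7.6, 14.2) to (8.1, 14.9), a distance of √(0.5² + 0.7²) ≈ 0.9.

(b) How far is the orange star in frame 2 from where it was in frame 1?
1.6

The orange star moved from (2.6, 9.2) to (2.6, 10.8), a distance of √(0.0² + 1.6²) ≈ 1.6.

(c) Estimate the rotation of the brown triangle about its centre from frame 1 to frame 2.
15° counter-clockwise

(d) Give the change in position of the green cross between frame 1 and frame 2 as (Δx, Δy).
(4.3, -1.6)

The green cross was at (7.1, 2.8) in frame 1 and (11.4, 1.2) in frame 2.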